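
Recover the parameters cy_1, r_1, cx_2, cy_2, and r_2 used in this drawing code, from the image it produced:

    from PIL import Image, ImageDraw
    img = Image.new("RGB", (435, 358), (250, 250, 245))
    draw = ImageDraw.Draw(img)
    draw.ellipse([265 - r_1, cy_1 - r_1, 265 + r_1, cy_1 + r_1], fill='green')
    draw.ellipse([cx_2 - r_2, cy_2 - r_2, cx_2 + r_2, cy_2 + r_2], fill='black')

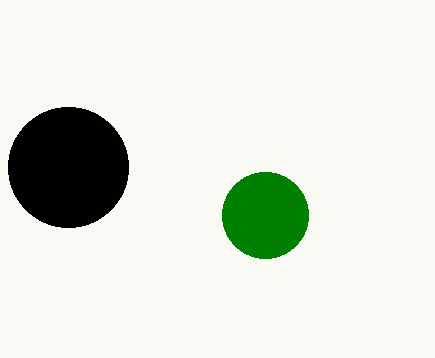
cy_1 = 215, r_1 = 43, cx_2 = 68, cy_2 = 167, r_2 = 60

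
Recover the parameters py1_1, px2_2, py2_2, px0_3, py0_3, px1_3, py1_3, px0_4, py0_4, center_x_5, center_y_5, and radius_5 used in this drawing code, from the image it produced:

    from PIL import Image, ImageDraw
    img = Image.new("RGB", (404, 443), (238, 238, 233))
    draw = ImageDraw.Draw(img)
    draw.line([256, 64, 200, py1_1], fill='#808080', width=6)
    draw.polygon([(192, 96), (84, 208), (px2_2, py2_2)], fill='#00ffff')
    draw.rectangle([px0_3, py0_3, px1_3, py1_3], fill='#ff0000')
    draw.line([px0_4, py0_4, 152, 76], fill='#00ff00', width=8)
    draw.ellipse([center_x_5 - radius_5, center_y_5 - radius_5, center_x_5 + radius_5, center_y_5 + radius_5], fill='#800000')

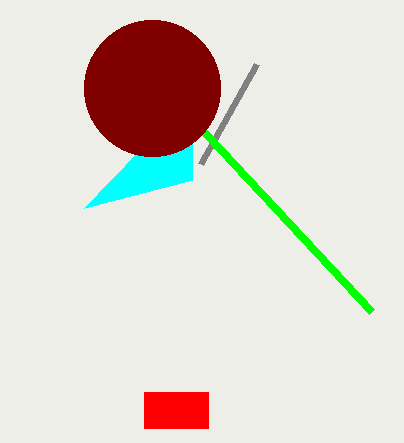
py1_1 = 164
px2_2 = 192
py2_2 = 180
px0_3 = 144
py0_3 = 392
px1_3 = 208
py1_3 = 428
px0_4 = 372
py0_4 = 312
center_x_5 = 152
center_y_5 = 88
radius_5 = 68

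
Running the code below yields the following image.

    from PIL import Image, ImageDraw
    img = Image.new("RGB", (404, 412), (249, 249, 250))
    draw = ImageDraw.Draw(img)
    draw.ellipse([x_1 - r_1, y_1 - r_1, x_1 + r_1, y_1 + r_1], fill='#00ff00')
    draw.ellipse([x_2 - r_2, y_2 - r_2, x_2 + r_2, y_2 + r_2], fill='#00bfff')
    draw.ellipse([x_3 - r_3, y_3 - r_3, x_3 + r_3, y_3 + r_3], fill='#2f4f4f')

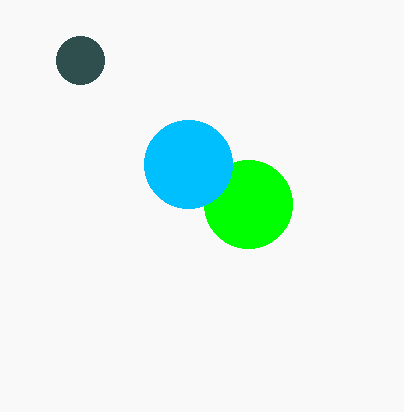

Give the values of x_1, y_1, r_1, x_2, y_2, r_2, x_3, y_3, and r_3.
x_1 = 248
y_1 = 204
r_1 = 44
x_2 = 188
y_2 = 164
r_2 = 44
x_3 = 80
y_3 = 60
r_3 = 24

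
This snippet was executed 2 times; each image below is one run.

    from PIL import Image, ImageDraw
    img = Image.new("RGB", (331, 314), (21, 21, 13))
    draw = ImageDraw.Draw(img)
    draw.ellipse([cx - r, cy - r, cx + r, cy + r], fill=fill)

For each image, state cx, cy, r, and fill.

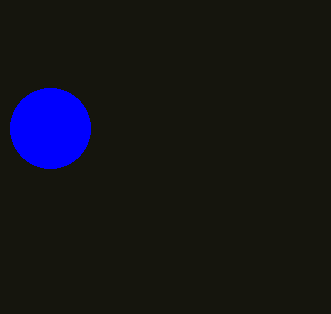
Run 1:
cx = 50
cy = 128
r = 40
fill = 'blue'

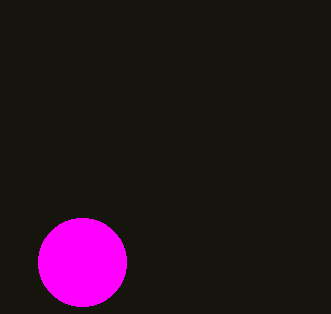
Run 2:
cx = 82; cy = 262; r = 44; fill = 'magenta'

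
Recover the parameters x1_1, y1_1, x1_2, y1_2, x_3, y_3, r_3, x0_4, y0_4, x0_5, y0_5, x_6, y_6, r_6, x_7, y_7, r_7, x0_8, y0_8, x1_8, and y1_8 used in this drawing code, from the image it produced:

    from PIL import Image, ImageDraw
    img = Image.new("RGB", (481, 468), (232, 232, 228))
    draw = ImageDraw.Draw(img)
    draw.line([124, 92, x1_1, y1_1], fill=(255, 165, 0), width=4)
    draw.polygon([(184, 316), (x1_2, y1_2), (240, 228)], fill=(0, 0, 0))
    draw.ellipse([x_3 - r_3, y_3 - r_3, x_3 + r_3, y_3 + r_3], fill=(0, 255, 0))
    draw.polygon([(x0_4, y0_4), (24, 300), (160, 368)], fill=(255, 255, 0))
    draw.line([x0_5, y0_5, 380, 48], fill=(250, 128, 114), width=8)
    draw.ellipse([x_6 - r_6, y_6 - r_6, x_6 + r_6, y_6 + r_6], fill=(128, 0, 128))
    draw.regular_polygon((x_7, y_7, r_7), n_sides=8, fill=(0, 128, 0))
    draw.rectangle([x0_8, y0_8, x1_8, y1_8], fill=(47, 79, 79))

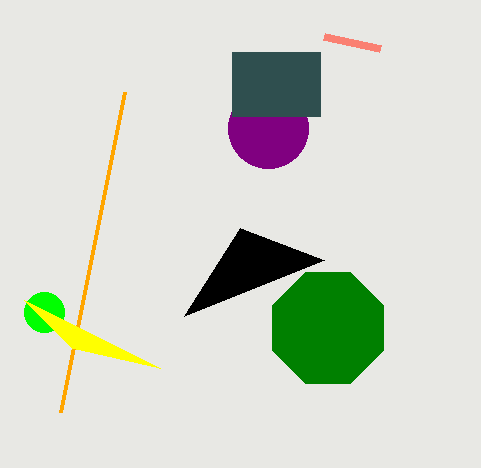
x1_1 = 60
y1_1 = 412
x1_2 = 324
y1_2 = 260
x_3 = 44
y_3 = 312
r_3 = 20
x0_4 = 72
y0_4 = 348
x0_5 = 324
y0_5 = 36
x_6 = 268
y_6 = 128
r_6 = 40
x_7 = 328
y_7 = 328
r_7 = 60
x0_8 = 232
y0_8 = 52
x1_8 = 320
y1_8 = 116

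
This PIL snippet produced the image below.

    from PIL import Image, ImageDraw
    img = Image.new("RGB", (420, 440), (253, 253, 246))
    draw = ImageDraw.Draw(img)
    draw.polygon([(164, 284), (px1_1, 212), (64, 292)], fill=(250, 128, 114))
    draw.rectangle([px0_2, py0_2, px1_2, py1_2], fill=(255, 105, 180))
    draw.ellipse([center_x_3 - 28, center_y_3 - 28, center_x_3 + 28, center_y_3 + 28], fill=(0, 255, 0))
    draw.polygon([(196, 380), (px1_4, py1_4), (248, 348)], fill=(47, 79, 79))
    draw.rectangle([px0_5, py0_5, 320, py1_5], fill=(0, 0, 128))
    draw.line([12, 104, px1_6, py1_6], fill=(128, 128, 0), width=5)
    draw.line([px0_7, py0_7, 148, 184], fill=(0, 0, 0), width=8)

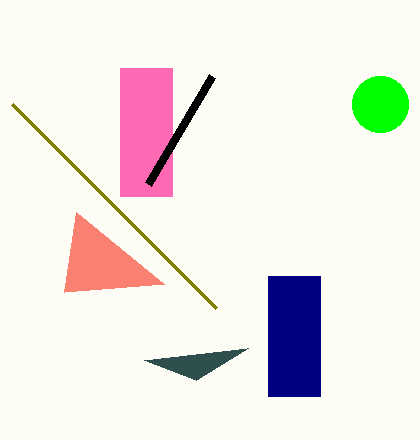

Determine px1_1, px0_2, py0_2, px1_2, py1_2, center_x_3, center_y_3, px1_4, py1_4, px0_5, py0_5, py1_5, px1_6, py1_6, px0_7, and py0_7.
px1_1 = 76; px0_2 = 120; py0_2 = 68; px1_2 = 172; py1_2 = 196; center_x_3 = 380; center_y_3 = 104; px1_4 = 144; py1_4 = 360; px0_5 = 268; py0_5 = 276; py1_5 = 396; px1_6 = 216; py1_6 = 308; px0_7 = 212; py0_7 = 76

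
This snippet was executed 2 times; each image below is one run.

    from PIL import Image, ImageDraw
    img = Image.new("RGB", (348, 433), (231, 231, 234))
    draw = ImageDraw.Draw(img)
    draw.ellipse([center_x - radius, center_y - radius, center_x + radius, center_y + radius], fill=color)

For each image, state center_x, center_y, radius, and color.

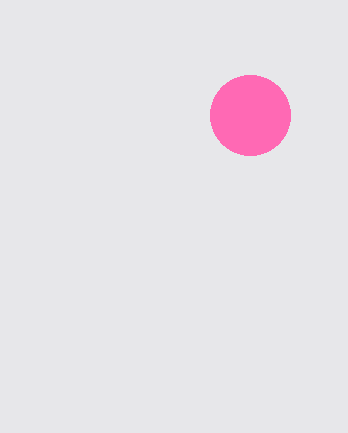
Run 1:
center_x = 250; center_y = 115; radius = 40; color = 'hotpink'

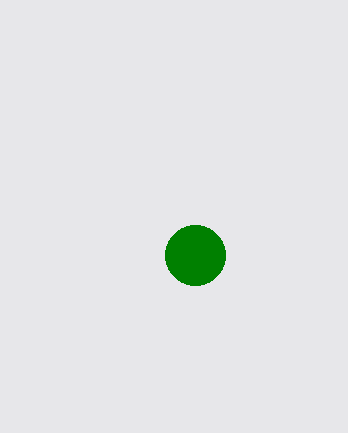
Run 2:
center_x = 195
center_y = 255
radius = 30
color = 'green'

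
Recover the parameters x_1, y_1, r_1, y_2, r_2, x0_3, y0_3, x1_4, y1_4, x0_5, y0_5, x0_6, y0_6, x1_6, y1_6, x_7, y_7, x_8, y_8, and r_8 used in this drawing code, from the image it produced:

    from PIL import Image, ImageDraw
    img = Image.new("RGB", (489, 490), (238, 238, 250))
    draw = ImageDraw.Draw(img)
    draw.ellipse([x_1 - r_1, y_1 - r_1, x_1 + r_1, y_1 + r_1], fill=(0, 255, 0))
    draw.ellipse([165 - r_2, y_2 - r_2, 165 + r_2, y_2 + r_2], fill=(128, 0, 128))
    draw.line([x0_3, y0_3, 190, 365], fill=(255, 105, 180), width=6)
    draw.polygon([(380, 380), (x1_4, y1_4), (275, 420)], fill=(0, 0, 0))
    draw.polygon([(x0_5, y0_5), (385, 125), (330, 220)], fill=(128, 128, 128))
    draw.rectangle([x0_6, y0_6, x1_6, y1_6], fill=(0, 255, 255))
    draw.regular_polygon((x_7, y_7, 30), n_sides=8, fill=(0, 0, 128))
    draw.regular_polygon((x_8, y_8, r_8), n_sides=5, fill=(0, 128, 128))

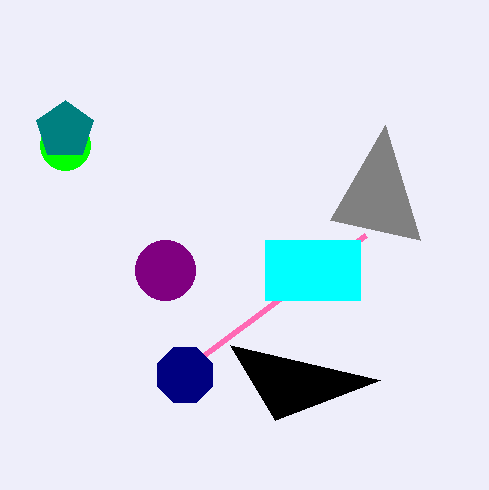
x_1 = 65
y_1 = 145
r_1 = 25
y_2 = 270
r_2 = 30
x0_3 = 365
y0_3 = 235
x1_4 = 230
y1_4 = 345
x0_5 = 420
y0_5 = 240
x0_6 = 265
y0_6 = 240
x1_6 = 360
y1_6 = 300
x_7 = 185
y_7 = 375
x_8 = 65
y_8 = 130
r_8 = 30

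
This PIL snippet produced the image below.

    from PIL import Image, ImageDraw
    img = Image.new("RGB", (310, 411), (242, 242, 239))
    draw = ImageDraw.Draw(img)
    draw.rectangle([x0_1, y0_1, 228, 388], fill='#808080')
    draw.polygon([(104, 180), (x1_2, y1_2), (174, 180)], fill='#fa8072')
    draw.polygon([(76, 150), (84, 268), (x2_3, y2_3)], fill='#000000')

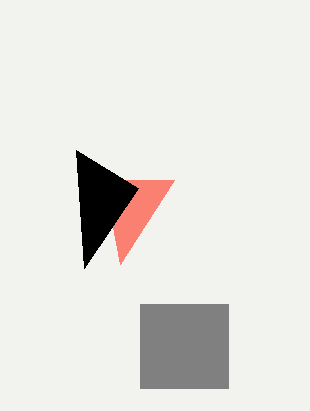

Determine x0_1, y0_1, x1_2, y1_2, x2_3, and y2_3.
x0_1 = 140
y0_1 = 304
x1_2 = 120
y1_2 = 264
x2_3 = 138
y2_3 = 188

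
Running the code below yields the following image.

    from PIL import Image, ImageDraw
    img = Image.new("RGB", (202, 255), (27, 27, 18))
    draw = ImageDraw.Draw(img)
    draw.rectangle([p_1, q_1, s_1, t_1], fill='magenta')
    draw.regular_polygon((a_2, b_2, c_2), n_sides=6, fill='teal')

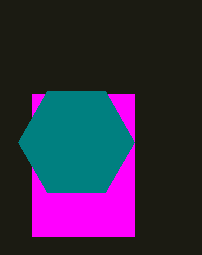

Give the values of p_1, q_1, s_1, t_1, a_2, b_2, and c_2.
p_1 = 32; q_1 = 94; s_1 = 134; t_1 = 236; a_2 = 76; b_2 = 142; c_2 = 58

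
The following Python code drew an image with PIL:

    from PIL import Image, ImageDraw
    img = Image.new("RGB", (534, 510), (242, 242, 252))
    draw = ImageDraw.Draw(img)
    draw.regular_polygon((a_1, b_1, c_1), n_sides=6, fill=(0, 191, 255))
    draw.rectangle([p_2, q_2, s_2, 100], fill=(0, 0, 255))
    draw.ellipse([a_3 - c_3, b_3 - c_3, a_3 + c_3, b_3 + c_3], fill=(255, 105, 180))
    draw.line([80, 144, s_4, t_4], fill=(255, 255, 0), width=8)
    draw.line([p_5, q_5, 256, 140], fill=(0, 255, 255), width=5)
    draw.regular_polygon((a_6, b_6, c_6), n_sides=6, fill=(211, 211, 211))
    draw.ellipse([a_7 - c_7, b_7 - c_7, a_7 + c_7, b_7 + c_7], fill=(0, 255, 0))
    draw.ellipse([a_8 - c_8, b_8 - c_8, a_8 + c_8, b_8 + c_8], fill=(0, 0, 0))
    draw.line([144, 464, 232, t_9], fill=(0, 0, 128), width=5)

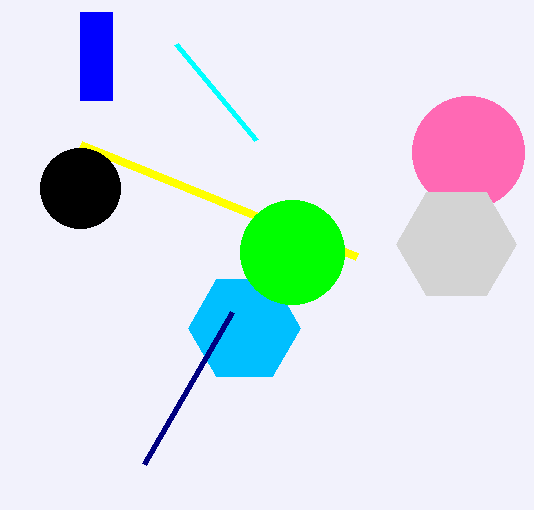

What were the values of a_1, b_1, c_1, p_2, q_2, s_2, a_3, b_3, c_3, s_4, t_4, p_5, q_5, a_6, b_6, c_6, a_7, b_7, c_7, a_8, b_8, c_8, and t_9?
a_1 = 244
b_1 = 328
c_1 = 56
p_2 = 80
q_2 = 12
s_2 = 112
a_3 = 468
b_3 = 152
c_3 = 56
s_4 = 356
t_4 = 256
p_5 = 176
q_5 = 44
a_6 = 456
b_6 = 244
c_6 = 60
a_7 = 292
b_7 = 252
c_7 = 52
a_8 = 80
b_8 = 188
c_8 = 40
t_9 = 312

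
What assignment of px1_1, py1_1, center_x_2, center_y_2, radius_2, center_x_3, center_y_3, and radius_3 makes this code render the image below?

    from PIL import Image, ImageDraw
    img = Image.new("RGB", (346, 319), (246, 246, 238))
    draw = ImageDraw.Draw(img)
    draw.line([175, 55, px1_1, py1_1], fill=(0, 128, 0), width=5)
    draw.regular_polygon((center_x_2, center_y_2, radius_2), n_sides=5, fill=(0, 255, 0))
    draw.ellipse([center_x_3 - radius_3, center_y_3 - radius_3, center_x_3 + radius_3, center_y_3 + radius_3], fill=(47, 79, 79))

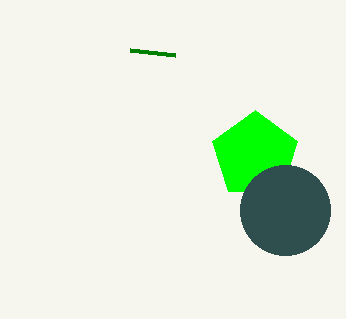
px1_1 = 130
py1_1 = 50
center_x_2 = 255
center_y_2 = 155
radius_2 = 45
center_x_3 = 285
center_y_3 = 210
radius_3 = 45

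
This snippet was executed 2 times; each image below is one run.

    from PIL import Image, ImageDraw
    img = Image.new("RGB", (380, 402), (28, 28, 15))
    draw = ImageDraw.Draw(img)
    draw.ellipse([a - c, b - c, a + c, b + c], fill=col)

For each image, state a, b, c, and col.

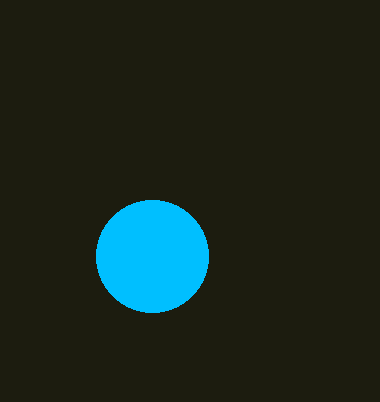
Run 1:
a = 152, b = 256, c = 56, col = 'deepskyblue'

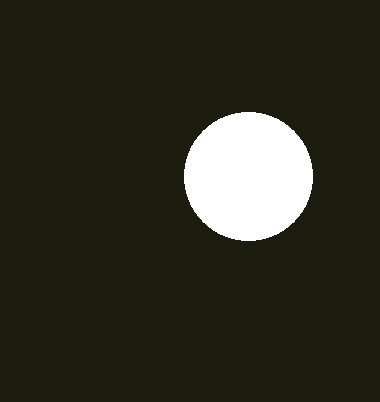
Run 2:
a = 248
b = 176
c = 64
col = 'white'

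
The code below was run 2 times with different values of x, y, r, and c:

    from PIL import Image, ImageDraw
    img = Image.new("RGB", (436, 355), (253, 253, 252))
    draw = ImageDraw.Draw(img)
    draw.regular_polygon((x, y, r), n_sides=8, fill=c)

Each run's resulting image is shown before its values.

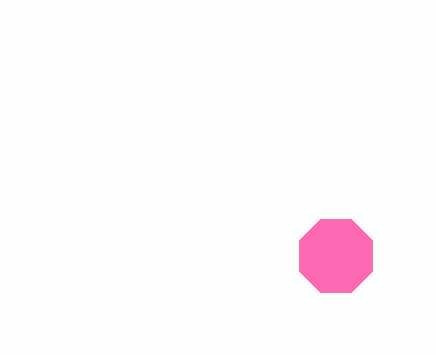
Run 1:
x = 336
y = 256
r = 40
c = 'hotpink'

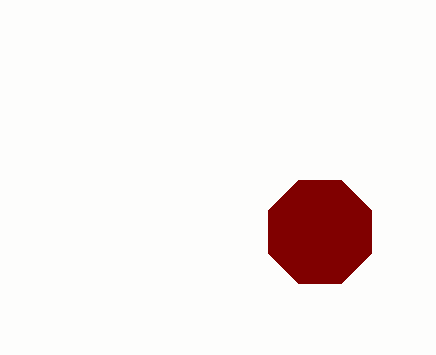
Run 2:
x = 320; y = 232; r = 56; c = 'maroon'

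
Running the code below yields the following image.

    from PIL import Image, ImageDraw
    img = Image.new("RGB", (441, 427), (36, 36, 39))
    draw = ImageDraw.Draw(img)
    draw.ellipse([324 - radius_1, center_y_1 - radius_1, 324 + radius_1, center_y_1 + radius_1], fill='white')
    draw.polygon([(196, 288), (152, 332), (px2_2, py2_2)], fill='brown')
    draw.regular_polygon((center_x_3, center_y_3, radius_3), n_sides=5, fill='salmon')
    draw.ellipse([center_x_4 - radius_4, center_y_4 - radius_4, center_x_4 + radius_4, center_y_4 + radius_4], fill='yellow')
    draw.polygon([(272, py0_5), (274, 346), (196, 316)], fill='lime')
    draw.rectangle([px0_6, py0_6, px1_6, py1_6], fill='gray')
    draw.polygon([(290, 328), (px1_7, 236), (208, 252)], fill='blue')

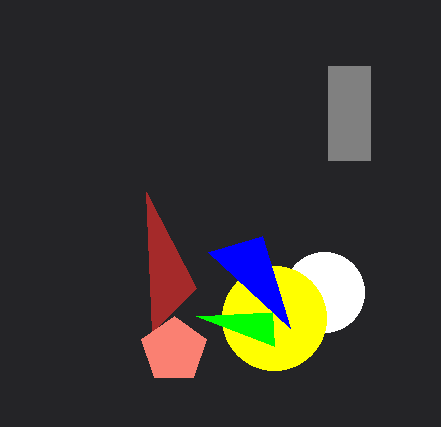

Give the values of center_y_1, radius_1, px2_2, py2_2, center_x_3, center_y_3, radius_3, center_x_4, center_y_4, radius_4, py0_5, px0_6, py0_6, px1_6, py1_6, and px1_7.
center_y_1 = 292
radius_1 = 40
px2_2 = 146
py2_2 = 192
center_x_3 = 174
center_y_3 = 350
radius_3 = 34
center_x_4 = 274
center_y_4 = 318
radius_4 = 52
py0_5 = 312
px0_6 = 328
py0_6 = 66
px1_6 = 370
py1_6 = 160
px1_7 = 262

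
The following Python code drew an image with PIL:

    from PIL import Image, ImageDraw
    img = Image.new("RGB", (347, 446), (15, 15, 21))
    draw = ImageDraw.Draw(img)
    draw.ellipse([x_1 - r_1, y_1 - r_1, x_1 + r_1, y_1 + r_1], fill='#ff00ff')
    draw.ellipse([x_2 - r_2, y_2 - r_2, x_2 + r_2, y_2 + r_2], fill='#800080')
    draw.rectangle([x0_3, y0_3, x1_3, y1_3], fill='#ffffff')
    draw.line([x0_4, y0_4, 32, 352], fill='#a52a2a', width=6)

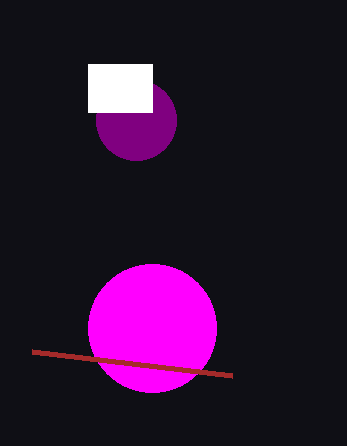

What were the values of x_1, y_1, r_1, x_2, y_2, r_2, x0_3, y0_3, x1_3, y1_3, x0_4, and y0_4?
x_1 = 152
y_1 = 328
r_1 = 64
x_2 = 136
y_2 = 120
r_2 = 40
x0_3 = 88
y0_3 = 64
x1_3 = 152
y1_3 = 112
x0_4 = 232
y0_4 = 376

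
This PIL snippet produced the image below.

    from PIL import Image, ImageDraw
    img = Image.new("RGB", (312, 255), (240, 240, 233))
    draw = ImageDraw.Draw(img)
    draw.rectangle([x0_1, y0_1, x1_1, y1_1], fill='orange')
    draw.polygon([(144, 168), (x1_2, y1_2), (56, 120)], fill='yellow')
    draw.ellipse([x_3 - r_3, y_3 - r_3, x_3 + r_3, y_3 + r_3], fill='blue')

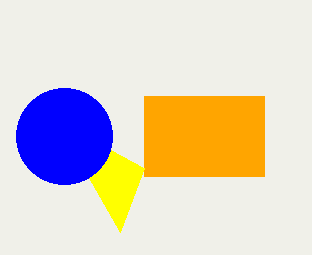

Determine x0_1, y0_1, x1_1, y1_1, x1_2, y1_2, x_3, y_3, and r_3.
x0_1 = 144
y0_1 = 96
x1_1 = 264
y1_1 = 176
x1_2 = 120
y1_2 = 232
x_3 = 64
y_3 = 136
r_3 = 48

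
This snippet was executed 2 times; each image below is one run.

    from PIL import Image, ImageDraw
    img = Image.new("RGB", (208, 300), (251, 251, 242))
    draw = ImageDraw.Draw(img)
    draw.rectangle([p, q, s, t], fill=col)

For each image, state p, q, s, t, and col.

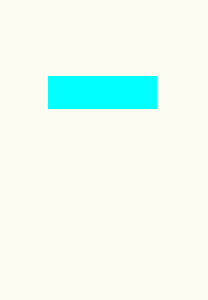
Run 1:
p = 48, q = 76, s = 156, t = 108, col = 'cyan'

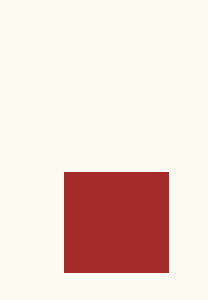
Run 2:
p = 64; q = 172; s = 168; t = 272; col = 'brown'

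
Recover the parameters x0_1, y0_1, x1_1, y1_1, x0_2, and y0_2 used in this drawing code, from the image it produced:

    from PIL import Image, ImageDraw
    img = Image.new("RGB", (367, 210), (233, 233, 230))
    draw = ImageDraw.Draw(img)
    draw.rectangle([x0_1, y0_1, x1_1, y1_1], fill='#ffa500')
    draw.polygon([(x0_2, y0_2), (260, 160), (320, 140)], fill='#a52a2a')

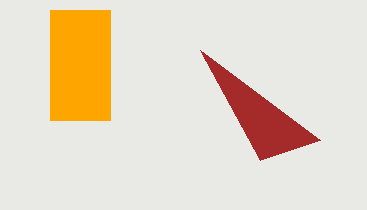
x0_1 = 50, y0_1 = 10, x1_1 = 110, y1_1 = 120, x0_2 = 200, y0_2 = 50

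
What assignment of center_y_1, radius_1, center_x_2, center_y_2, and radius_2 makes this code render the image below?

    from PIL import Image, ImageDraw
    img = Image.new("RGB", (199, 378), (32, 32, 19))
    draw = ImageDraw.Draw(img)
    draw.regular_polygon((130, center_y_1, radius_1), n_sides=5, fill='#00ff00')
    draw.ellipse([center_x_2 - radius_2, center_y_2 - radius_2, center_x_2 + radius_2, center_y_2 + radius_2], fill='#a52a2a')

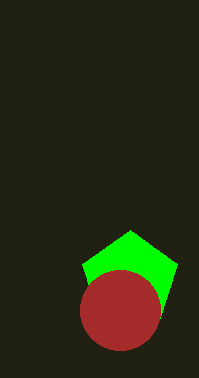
center_y_1 = 280
radius_1 = 50
center_x_2 = 120
center_y_2 = 310
radius_2 = 40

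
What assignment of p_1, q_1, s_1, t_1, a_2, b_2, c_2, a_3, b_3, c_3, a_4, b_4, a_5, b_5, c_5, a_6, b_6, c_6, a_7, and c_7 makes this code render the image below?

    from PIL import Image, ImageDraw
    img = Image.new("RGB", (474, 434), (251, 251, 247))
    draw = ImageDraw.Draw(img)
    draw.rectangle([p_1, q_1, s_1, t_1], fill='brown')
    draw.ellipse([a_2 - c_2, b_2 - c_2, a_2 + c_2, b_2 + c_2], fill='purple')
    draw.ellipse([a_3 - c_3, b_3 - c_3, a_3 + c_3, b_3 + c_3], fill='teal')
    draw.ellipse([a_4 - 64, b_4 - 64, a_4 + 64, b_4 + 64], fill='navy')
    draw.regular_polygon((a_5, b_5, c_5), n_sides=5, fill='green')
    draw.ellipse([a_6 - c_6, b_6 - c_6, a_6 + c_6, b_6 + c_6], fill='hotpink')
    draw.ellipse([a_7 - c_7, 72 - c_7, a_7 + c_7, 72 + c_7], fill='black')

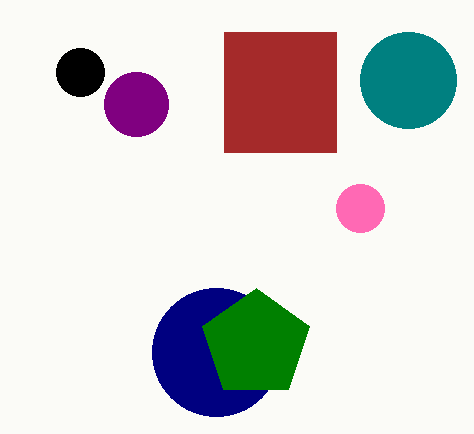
p_1 = 224, q_1 = 32, s_1 = 336, t_1 = 152, a_2 = 136, b_2 = 104, c_2 = 32, a_3 = 408, b_3 = 80, c_3 = 48, a_4 = 216, b_4 = 352, a_5 = 256, b_5 = 344, c_5 = 56, a_6 = 360, b_6 = 208, c_6 = 24, a_7 = 80, c_7 = 24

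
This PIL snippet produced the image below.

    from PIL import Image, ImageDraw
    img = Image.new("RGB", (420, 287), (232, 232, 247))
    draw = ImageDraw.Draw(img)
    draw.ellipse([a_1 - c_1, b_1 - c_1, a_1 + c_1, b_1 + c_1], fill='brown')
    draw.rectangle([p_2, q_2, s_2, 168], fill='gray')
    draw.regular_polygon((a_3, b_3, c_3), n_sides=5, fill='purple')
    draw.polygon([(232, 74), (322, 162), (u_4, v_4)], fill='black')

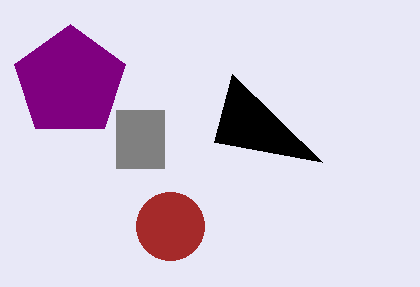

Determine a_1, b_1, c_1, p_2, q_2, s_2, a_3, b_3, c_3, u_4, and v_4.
a_1 = 170; b_1 = 226; c_1 = 34; p_2 = 116; q_2 = 110; s_2 = 164; a_3 = 70; b_3 = 82; c_3 = 58; u_4 = 214; v_4 = 142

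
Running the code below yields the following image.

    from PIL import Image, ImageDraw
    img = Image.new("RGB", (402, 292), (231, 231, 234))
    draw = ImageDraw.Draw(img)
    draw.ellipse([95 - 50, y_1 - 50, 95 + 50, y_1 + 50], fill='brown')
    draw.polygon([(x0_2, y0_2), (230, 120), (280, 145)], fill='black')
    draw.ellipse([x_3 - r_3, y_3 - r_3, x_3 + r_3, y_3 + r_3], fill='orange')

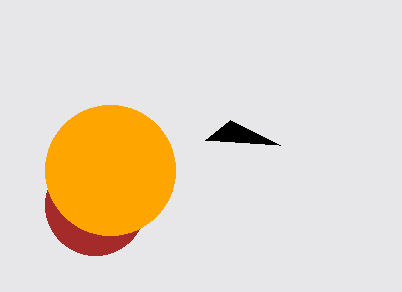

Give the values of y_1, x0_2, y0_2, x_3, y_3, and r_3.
y_1 = 205
x0_2 = 205
y0_2 = 140
x_3 = 110
y_3 = 170
r_3 = 65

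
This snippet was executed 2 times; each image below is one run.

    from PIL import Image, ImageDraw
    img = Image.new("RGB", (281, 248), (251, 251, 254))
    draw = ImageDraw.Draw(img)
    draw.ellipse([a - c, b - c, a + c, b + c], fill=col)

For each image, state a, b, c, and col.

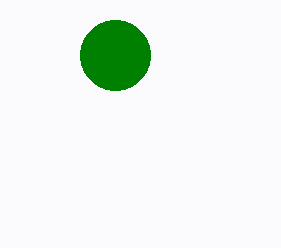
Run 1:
a = 115, b = 55, c = 35, col = 'green'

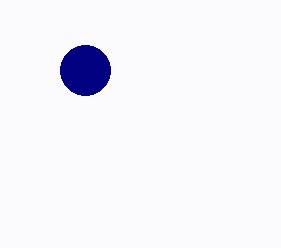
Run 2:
a = 85; b = 70; c = 25; col = 'navy'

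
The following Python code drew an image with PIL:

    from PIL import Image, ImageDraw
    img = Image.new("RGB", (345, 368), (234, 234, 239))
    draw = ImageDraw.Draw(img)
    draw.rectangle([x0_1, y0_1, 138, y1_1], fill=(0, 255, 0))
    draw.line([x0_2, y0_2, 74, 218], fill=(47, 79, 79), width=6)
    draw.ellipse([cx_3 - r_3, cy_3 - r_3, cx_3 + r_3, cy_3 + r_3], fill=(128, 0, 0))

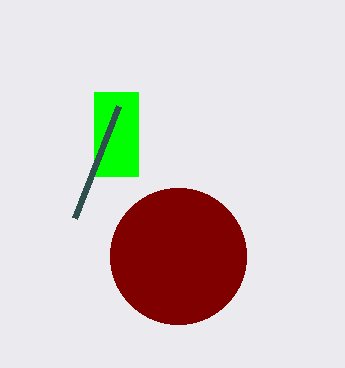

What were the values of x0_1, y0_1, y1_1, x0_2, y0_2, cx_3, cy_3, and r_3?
x0_1 = 94
y0_1 = 92
y1_1 = 176
x0_2 = 118
y0_2 = 106
cx_3 = 178
cy_3 = 256
r_3 = 68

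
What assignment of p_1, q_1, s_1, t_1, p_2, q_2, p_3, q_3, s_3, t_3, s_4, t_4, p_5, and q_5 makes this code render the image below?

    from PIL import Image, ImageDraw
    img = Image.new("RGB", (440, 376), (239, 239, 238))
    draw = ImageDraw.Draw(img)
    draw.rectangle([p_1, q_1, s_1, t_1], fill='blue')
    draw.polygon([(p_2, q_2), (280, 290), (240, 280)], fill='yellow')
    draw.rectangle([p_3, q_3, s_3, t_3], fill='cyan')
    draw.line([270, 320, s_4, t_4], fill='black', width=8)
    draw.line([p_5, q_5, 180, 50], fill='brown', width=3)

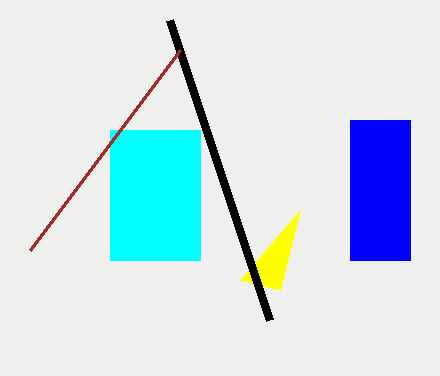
p_1 = 350
q_1 = 120
s_1 = 410
t_1 = 260
p_2 = 300
q_2 = 210
p_3 = 110
q_3 = 130
s_3 = 200
t_3 = 260
s_4 = 170
t_4 = 20
p_5 = 30
q_5 = 250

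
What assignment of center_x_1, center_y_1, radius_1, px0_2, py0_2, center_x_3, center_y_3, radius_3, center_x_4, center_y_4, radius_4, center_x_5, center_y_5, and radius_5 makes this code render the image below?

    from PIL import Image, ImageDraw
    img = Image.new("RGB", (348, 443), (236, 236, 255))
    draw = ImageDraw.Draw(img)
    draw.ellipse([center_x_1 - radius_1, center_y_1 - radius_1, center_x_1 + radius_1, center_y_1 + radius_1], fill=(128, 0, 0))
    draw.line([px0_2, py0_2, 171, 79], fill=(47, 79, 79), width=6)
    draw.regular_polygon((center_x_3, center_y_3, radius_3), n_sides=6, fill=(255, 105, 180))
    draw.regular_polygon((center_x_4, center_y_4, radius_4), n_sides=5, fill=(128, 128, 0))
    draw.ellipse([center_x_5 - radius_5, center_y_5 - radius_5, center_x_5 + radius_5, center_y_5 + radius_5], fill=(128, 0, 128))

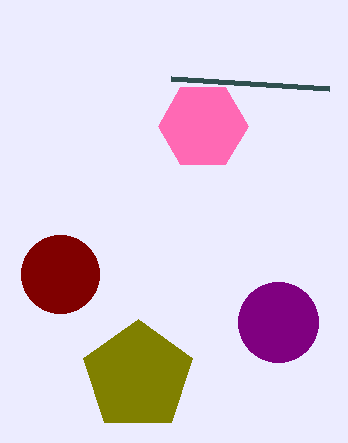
center_x_1 = 60, center_y_1 = 274, radius_1 = 39, px0_2 = 329, py0_2 = 89, center_x_3 = 203, center_y_3 = 126, radius_3 = 45, center_x_4 = 138, center_y_4 = 376, radius_4 = 57, center_x_5 = 278, center_y_5 = 322, radius_5 = 40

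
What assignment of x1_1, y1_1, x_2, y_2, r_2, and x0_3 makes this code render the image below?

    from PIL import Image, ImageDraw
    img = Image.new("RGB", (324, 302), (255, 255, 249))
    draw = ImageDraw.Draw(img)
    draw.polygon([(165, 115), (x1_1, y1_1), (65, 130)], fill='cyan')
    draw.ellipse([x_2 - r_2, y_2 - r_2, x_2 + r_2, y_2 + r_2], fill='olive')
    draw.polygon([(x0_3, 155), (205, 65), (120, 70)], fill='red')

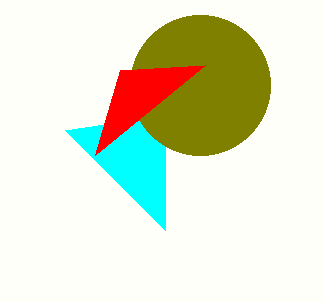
x1_1 = 165
y1_1 = 230
x_2 = 200
y_2 = 85
r_2 = 70
x0_3 = 95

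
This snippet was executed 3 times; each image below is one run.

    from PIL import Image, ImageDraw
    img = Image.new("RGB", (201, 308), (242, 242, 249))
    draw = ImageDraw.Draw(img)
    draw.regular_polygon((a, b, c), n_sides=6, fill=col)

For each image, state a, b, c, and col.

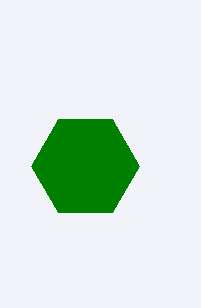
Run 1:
a = 85; b = 166; c = 54; col = 'green'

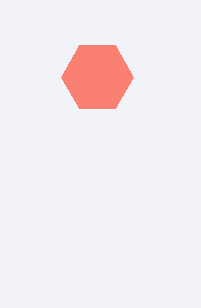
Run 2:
a = 97, b = 77, c = 36, col = 'salmon'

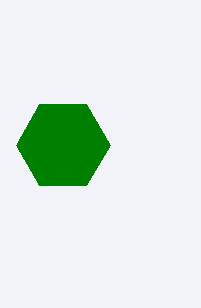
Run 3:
a = 63, b = 145, c = 47, col = 'green'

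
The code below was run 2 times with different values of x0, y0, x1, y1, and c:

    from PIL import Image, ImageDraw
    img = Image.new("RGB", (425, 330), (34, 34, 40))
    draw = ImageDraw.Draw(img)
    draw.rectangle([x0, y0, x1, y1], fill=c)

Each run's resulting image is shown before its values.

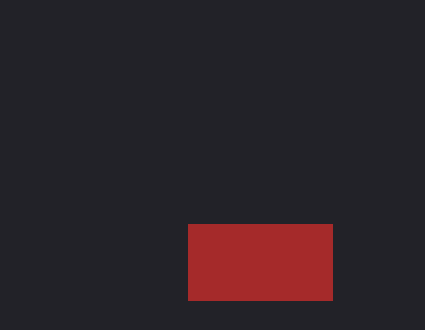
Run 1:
x0 = 188
y0 = 224
x1 = 332
y1 = 300
c = 'brown'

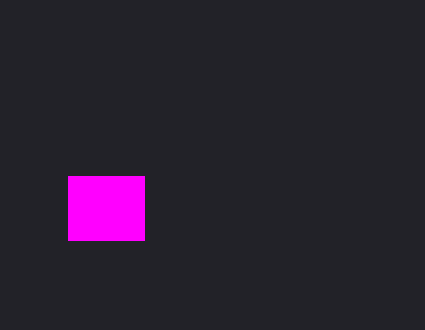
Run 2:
x0 = 68; y0 = 176; x1 = 144; y1 = 240; c = 'magenta'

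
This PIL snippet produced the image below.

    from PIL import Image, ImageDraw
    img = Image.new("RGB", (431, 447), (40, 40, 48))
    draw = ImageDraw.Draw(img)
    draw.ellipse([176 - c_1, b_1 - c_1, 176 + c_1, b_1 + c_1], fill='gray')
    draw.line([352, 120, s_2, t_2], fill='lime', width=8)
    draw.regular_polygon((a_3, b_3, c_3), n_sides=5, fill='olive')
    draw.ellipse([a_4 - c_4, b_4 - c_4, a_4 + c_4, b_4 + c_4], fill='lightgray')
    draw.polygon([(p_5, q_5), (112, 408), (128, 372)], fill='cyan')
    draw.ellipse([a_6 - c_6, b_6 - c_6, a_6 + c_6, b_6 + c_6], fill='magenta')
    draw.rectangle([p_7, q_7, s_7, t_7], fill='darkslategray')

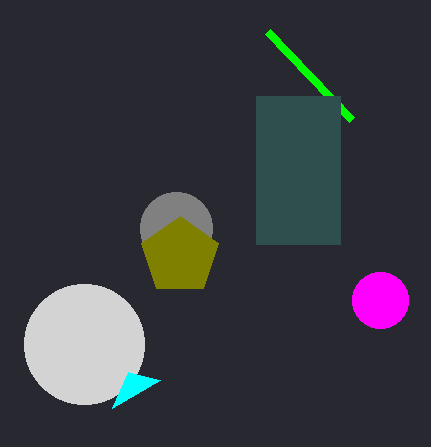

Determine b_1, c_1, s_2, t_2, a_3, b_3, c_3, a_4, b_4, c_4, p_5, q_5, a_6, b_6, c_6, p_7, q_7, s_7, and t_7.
b_1 = 228, c_1 = 36, s_2 = 268, t_2 = 32, a_3 = 180, b_3 = 256, c_3 = 40, a_4 = 84, b_4 = 344, c_4 = 60, p_5 = 160, q_5 = 380, a_6 = 380, b_6 = 300, c_6 = 28, p_7 = 256, q_7 = 96, s_7 = 340, t_7 = 244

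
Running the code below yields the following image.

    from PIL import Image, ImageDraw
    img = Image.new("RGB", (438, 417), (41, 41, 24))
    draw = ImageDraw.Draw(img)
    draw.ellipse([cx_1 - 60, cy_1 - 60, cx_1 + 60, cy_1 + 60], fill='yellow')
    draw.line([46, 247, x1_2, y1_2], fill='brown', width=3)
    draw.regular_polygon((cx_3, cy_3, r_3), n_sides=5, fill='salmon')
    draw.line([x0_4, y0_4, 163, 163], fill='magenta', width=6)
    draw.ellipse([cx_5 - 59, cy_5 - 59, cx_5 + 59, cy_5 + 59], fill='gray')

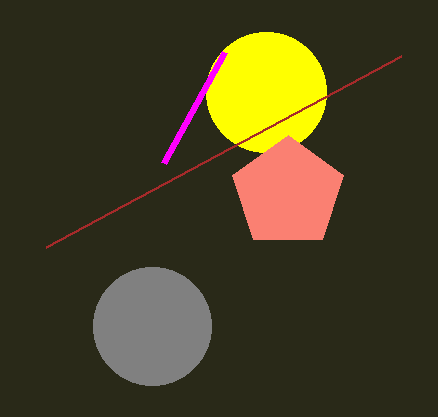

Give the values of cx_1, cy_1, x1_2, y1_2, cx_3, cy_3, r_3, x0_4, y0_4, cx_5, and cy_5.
cx_1 = 266; cy_1 = 92; x1_2 = 401; y1_2 = 56; cx_3 = 288; cy_3 = 193; r_3 = 58; x0_4 = 224; y0_4 = 52; cx_5 = 152; cy_5 = 326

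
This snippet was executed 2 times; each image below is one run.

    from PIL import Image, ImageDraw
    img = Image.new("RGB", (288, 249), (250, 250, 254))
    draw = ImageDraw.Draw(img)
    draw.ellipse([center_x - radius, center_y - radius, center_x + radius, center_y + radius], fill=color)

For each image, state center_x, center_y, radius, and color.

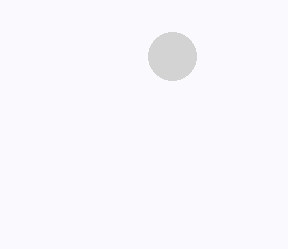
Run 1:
center_x = 172, center_y = 56, radius = 24, color = 'lightgray'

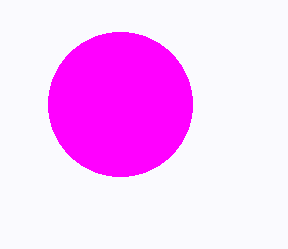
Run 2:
center_x = 120, center_y = 104, radius = 72, color = 'magenta'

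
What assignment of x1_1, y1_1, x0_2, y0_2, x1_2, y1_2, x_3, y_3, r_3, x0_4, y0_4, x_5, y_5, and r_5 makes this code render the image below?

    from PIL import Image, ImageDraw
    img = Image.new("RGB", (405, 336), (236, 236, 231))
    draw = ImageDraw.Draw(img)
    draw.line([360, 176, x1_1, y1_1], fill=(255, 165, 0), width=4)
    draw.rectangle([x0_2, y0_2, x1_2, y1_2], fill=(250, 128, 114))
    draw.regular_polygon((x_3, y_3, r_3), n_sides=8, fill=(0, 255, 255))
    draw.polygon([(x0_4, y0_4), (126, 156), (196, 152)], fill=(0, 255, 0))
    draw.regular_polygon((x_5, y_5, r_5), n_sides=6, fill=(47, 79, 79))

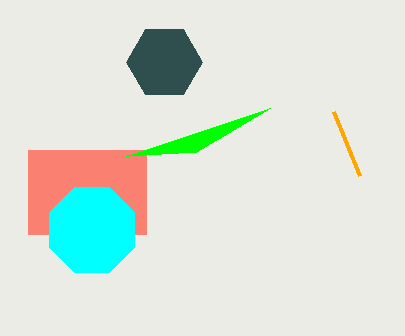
x1_1 = 334, y1_1 = 112, x0_2 = 28, y0_2 = 150, x1_2 = 146, y1_2 = 234, x_3 = 92, y_3 = 230, r_3 = 46, x0_4 = 270, y0_4 = 108, x_5 = 164, y_5 = 62, r_5 = 38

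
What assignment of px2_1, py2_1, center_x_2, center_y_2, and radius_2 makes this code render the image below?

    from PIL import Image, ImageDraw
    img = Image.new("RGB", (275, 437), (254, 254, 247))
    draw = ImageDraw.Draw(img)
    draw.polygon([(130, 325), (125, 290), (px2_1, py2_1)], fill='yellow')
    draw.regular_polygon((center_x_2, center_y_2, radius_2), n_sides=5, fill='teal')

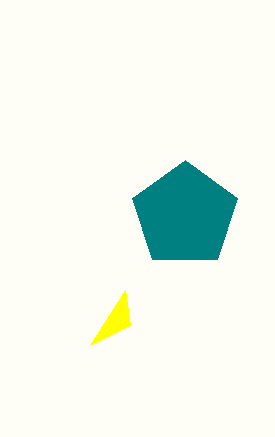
px2_1 = 90, py2_1 = 345, center_x_2 = 185, center_y_2 = 215, radius_2 = 55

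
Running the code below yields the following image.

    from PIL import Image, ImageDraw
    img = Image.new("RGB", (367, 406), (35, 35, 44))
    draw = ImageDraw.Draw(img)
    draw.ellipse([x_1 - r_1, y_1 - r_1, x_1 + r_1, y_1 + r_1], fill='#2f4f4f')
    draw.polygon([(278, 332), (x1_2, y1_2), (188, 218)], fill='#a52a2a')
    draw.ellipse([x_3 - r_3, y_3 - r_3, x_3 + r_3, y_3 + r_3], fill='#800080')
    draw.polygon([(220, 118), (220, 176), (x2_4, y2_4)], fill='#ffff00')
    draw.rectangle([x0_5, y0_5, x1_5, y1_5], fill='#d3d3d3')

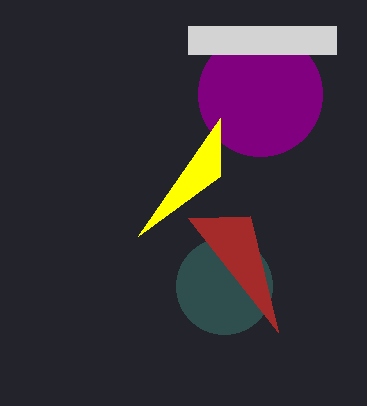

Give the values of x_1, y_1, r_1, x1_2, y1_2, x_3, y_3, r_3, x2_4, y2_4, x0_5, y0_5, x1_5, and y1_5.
x_1 = 224, y_1 = 286, r_1 = 48, x1_2 = 250, y1_2 = 216, x_3 = 260, y_3 = 94, r_3 = 62, x2_4 = 138, y2_4 = 236, x0_5 = 188, y0_5 = 26, x1_5 = 336, y1_5 = 54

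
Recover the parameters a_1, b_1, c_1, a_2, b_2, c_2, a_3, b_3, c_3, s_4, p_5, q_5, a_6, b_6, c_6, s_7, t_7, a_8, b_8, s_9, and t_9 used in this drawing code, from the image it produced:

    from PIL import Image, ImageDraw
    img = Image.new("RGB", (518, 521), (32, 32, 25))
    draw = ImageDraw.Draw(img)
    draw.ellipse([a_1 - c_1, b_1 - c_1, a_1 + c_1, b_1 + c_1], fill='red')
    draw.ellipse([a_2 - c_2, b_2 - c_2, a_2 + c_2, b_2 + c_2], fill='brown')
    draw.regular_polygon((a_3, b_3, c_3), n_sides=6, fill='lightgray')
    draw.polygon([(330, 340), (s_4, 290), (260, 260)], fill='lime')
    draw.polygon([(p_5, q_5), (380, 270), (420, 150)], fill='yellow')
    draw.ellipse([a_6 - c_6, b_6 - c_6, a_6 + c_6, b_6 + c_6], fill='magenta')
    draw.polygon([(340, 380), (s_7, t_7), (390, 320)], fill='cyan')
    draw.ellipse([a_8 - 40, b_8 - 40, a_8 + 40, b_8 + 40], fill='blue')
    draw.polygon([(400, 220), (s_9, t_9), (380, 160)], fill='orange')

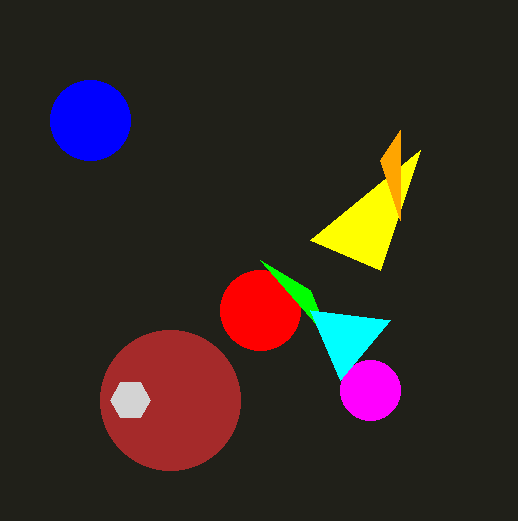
a_1 = 260
b_1 = 310
c_1 = 40
a_2 = 170
b_2 = 400
c_2 = 70
a_3 = 130
b_3 = 400
c_3 = 20
s_4 = 310
p_5 = 310
q_5 = 240
a_6 = 370
b_6 = 390
c_6 = 30
s_7 = 310
t_7 = 310
a_8 = 90
b_8 = 120
s_9 = 400
t_9 = 130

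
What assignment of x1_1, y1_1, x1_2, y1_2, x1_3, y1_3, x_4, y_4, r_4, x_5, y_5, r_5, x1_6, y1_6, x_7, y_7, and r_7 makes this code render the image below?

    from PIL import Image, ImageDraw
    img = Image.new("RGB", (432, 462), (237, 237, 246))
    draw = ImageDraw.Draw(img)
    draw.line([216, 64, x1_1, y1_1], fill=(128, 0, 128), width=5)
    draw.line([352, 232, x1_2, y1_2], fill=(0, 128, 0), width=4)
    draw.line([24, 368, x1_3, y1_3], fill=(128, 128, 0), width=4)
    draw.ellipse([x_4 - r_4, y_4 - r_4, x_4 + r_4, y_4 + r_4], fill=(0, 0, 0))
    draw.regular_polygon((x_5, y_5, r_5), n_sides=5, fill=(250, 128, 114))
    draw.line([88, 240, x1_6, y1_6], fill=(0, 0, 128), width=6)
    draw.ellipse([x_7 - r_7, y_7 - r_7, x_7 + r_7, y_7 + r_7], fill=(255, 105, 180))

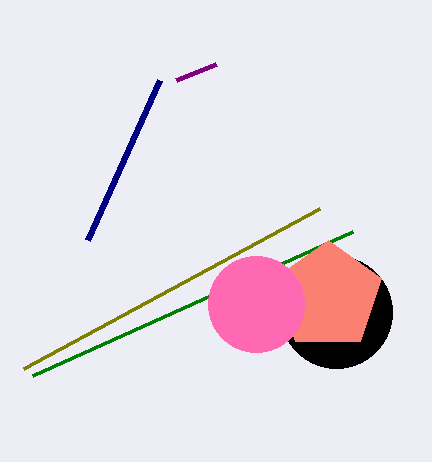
x1_1 = 176
y1_1 = 80
x1_2 = 32
y1_2 = 376
x1_3 = 320
y1_3 = 208
x_4 = 336
y_4 = 312
r_4 = 56
x_5 = 328
y_5 = 296
r_5 = 56
x1_6 = 160
y1_6 = 80
x_7 = 256
y_7 = 304
r_7 = 48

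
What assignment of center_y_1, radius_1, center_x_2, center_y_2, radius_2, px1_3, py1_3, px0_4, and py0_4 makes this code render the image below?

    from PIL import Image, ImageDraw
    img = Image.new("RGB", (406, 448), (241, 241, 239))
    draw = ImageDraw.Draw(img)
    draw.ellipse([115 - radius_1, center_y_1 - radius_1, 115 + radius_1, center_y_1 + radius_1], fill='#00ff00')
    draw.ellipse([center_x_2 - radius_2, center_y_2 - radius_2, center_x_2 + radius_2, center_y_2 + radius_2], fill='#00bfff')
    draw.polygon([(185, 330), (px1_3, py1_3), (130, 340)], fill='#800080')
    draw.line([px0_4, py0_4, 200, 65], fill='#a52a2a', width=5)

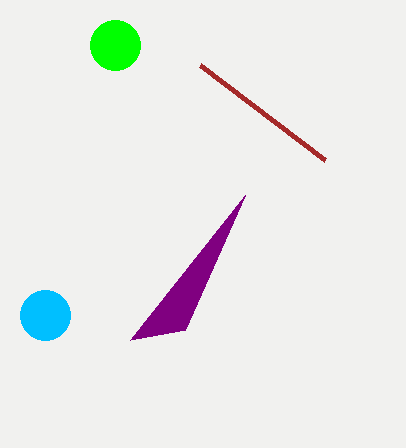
center_y_1 = 45; radius_1 = 25; center_x_2 = 45; center_y_2 = 315; radius_2 = 25; px1_3 = 245; py1_3 = 195; px0_4 = 325; py0_4 = 160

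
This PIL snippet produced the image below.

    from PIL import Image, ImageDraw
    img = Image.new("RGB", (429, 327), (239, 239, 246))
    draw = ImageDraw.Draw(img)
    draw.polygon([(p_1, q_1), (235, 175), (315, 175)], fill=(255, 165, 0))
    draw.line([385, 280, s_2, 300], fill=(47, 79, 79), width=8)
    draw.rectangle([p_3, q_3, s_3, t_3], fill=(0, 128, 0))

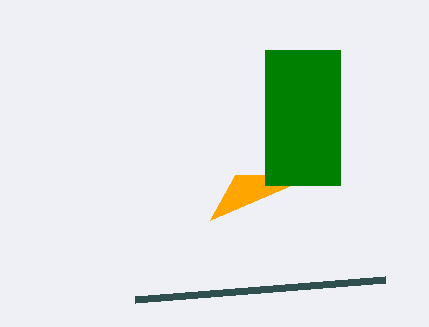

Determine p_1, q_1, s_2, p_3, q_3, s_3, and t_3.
p_1 = 210
q_1 = 220
s_2 = 135
p_3 = 265
q_3 = 50
s_3 = 340
t_3 = 185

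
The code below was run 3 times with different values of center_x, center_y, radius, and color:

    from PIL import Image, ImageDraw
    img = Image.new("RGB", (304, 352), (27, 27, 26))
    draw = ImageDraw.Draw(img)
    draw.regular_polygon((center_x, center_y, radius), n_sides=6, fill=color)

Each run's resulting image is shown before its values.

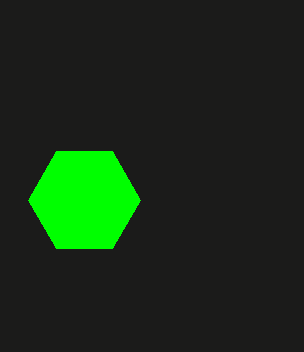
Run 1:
center_x = 84
center_y = 200
radius = 56
color = 'lime'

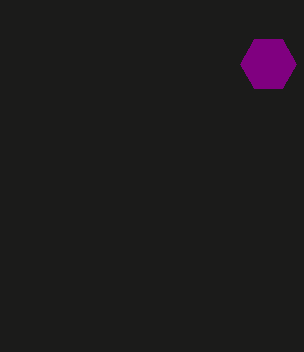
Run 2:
center_x = 268, center_y = 64, radius = 28, color = 'purple'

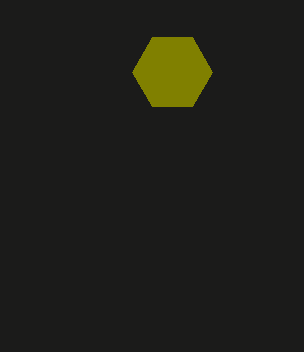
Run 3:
center_x = 172; center_y = 72; radius = 40; color = 'olive'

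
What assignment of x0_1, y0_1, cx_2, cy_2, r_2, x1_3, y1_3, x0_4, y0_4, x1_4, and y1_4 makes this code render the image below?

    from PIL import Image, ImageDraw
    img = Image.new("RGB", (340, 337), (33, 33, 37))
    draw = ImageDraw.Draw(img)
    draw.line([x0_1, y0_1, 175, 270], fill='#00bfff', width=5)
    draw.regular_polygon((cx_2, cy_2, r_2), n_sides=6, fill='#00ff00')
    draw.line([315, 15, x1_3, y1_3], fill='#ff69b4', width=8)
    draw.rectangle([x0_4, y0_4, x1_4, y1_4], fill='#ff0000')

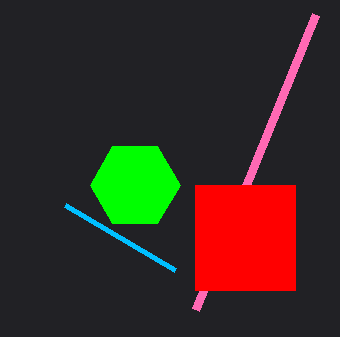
x0_1 = 65, y0_1 = 205, cx_2 = 135, cy_2 = 185, r_2 = 45, x1_3 = 195, y1_3 = 310, x0_4 = 195, y0_4 = 185, x1_4 = 295, y1_4 = 290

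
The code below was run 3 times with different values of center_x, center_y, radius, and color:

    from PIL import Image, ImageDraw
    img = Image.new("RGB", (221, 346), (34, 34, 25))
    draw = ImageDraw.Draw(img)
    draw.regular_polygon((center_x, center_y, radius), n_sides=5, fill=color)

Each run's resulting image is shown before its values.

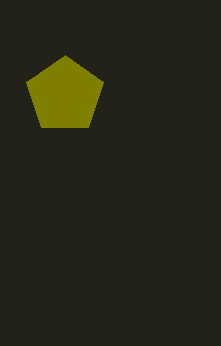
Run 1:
center_x = 65, center_y = 95, radius = 40, color = 'olive'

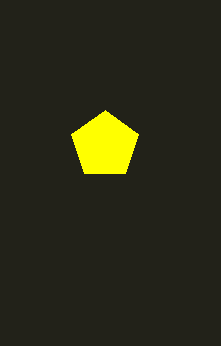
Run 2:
center_x = 105
center_y = 145
radius = 35
color = 'yellow'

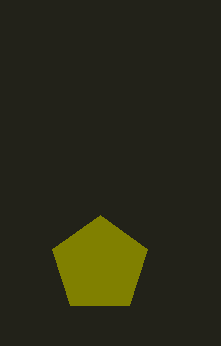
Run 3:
center_x = 100; center_y = 265; radius = 50; color = 'olive'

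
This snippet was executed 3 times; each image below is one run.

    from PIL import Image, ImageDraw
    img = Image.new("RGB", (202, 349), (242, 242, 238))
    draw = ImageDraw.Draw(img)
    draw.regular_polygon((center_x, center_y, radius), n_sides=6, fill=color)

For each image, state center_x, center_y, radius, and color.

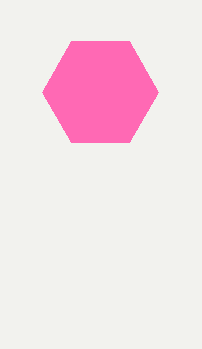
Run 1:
center_x = 100; center_y = 92; radius = 58; color = 'hotpink'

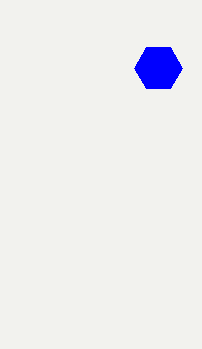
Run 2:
center_x = 158
center_y = 68
radius = 24
color = 'blue'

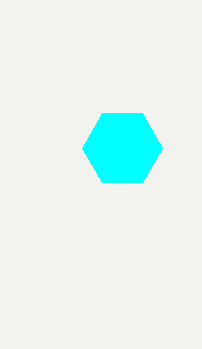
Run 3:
center_x = 122
center_y = 148
radius = 40
color = 'cyan'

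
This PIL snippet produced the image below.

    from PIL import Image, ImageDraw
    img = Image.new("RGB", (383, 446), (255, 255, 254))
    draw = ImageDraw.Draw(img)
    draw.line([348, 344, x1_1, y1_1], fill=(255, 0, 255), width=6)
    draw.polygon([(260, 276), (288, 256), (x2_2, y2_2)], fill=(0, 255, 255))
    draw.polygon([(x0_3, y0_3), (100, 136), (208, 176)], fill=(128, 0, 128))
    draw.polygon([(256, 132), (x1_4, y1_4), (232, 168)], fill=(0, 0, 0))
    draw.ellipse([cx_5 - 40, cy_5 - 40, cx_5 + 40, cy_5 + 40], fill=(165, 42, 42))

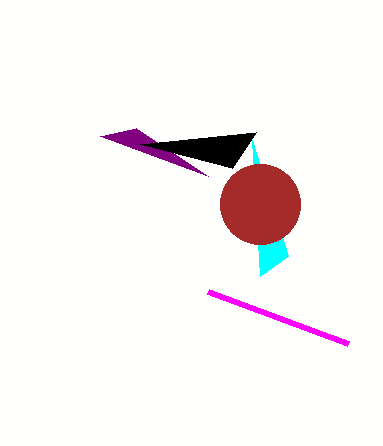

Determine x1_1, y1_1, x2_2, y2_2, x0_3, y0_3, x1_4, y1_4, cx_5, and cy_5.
x1_1 = 208, y1_1 = 292, x2_2 = 252, y2_2 = 140, x0_3 = 136, y0_3 = 128, x1_4 = 140, y1_4 = 144, cx_5 = 260, cy_5 = 204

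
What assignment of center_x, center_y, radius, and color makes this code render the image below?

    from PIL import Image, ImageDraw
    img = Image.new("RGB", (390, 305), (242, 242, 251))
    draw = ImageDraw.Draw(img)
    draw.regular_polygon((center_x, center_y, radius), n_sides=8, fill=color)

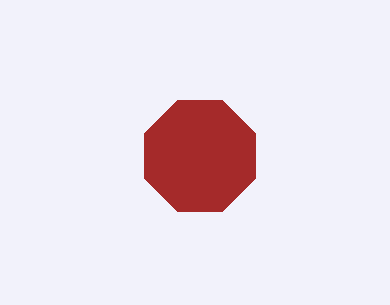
center_x = 200; center_y = 156; radius = 60; color = 'brown'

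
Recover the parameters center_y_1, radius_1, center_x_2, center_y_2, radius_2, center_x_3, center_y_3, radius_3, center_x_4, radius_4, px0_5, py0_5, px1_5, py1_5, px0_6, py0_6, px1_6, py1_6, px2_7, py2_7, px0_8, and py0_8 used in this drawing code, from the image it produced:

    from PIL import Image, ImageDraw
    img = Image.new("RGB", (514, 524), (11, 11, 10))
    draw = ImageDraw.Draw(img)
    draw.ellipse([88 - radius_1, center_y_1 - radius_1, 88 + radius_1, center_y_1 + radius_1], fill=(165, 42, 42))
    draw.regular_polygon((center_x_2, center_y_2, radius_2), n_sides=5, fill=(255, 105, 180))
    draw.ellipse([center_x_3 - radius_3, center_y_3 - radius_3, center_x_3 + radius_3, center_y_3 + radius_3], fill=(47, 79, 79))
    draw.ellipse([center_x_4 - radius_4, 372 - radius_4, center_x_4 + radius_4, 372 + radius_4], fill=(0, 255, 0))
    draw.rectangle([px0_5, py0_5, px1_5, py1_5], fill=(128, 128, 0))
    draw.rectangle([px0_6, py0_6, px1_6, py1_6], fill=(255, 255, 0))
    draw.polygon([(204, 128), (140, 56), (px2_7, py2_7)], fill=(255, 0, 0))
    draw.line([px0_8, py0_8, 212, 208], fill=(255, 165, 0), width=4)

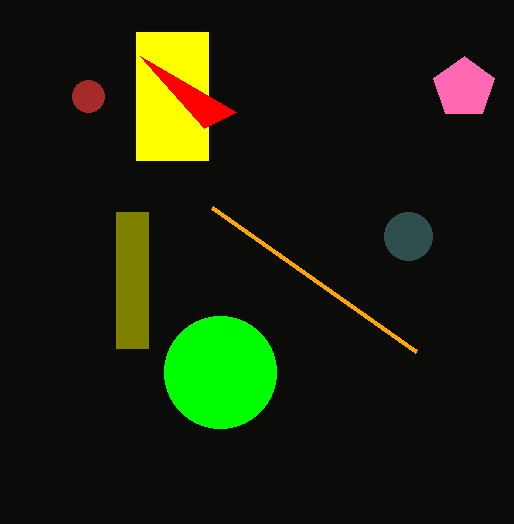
center_y_1 = 96
radius_1 = 16
center_x_2 = 464
center_y_2 = 88
radius_2 = 32
center_x_3 = 408
center_y_3 = 236
radius_3 = 24
center_x_4 = 220
radius_4 = 56
px0_5 = 116
py0_5 = 212
px1_5 = 148
py1_5 = 348
px0_6 = 136
py0_6 = 32
px1_6 = 208
py1_6 = 160
px2_7 = 236
py2_7 = 112
px0_8 = 416
py0_8 = 352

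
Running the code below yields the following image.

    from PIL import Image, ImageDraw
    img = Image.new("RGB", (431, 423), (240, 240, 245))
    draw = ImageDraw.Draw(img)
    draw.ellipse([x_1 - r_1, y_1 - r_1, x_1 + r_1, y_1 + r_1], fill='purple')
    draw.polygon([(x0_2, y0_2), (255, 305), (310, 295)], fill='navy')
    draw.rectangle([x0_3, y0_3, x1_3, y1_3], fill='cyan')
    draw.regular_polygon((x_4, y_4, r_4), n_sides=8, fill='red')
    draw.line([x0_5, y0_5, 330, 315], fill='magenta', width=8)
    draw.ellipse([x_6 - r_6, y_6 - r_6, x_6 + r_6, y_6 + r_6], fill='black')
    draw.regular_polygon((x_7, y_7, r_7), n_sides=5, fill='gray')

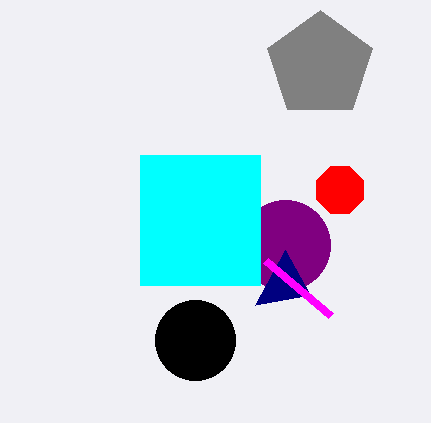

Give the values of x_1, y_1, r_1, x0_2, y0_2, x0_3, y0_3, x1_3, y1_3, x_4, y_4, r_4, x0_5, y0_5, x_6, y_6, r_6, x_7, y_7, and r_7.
x_1 = 285, y_1 = 245, r_1 = 45, x0_2 = 285, y0_2 = 250, x0_3 = 140, y0_3 = 155, x1_3 = 260, y1_3 = 285, x_4 = 340, y_4 = 190, r_4 = 25, x0_5 = 265, y0_5 = 260, x_6 = 195, y_6 = 340, r_6 = 40, x_7 = 320, y_7 = 65, r_7 = 55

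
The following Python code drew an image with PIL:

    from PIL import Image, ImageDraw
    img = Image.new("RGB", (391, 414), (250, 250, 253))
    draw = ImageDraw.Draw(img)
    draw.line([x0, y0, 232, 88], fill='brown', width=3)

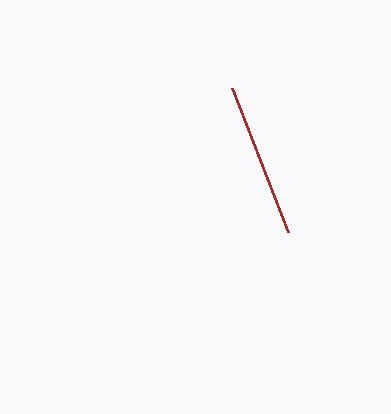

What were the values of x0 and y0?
x0 = 288
y0 = 232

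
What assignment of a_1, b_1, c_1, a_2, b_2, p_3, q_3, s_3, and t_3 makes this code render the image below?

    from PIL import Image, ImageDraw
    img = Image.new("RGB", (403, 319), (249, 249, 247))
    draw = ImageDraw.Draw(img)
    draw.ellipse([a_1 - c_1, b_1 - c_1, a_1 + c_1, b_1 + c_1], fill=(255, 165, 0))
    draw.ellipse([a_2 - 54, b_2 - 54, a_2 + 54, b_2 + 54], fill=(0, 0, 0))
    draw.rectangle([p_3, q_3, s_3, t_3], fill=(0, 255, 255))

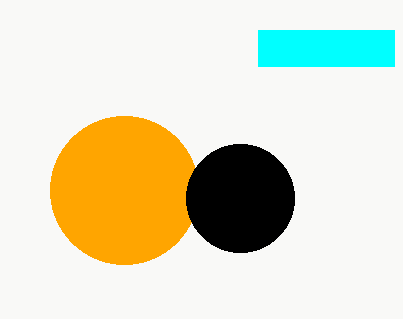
a_1 = 124, b_1 = 190, c_1 = 74, a_2 = 240, b_2 = 198, p_3 = 258, q_3 = 30, s_3 = 394, t_3 = 66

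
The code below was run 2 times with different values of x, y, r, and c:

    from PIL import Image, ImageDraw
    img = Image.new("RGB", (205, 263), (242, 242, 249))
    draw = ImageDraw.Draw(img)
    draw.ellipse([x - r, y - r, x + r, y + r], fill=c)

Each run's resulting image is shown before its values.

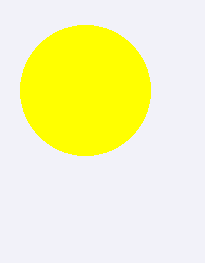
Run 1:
x = 85; y = 90; r = 65; c = 'yellow'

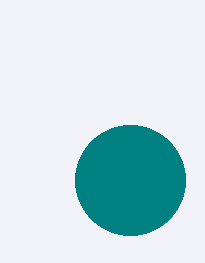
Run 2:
x = 130
y = 180
r = 55
c = 'teal'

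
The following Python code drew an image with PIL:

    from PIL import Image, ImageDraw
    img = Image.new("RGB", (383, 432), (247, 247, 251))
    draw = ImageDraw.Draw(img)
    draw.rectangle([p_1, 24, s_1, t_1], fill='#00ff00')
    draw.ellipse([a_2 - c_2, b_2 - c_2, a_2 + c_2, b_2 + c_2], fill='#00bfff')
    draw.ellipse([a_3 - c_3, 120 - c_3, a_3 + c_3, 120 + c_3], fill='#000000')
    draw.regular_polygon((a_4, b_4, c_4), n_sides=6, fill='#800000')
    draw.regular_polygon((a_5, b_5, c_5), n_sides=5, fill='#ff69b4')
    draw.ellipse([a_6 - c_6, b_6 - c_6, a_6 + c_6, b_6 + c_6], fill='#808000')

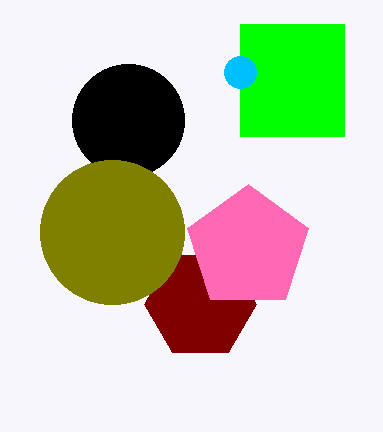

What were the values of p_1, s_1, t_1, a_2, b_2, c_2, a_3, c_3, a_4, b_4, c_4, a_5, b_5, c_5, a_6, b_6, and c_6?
p_1 = 240
s_1 = 344
t_1 = 136
a_2 = 240
b_2 = 72
c_2 = 16
a_3 = 128
c_3 = 56
a_4 = 200
b_4 = 304
c_4 = 56
a_5 = 248
b_5 = 248
c_5 = 64
a_6 = 112
b_6 = 232
c_6 = 72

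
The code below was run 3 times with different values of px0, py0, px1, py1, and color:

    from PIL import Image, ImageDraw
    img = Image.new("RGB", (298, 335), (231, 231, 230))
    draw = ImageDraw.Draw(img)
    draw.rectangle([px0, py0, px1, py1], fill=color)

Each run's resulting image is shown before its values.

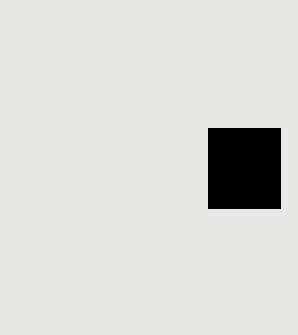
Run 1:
px0 = 208, py0 = 128, px1 = 280, py1 = 208, color = 'black'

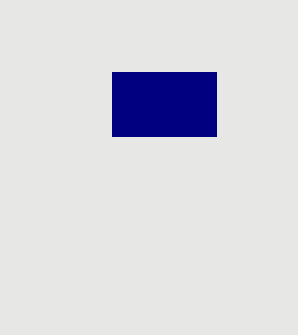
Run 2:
px0 = 112, py0 = 72, px1 = 216, py1 = 136, color = 'navy'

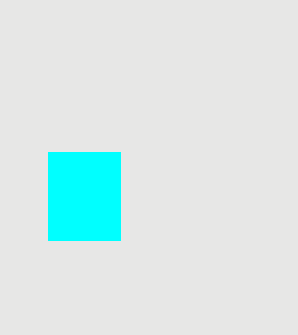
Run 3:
px0 = 48; py0 = 152; px1 = 120; py1 = 240; color = 'cyan'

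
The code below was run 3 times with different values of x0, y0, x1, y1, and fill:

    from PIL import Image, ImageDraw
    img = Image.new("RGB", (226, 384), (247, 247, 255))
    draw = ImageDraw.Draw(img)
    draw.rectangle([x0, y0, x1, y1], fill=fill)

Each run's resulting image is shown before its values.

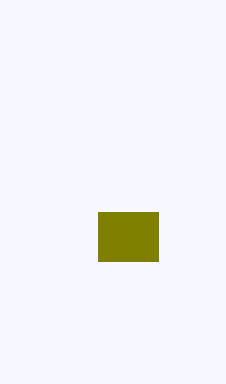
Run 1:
x0 = 98, y0 = 212, x1 = 158, y1 = 261, fill = 'olive'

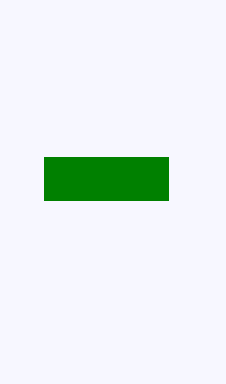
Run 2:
x0 = 44
y0 = 157
x1 = 168
y1 = 200
fill = 'green'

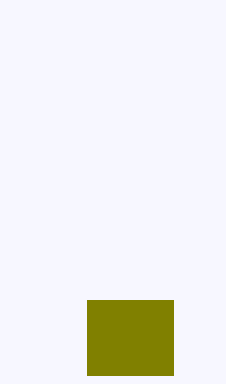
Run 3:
x0 = 87; y0 = 300; x1 = 173; y1 = 375; fill = 'olive'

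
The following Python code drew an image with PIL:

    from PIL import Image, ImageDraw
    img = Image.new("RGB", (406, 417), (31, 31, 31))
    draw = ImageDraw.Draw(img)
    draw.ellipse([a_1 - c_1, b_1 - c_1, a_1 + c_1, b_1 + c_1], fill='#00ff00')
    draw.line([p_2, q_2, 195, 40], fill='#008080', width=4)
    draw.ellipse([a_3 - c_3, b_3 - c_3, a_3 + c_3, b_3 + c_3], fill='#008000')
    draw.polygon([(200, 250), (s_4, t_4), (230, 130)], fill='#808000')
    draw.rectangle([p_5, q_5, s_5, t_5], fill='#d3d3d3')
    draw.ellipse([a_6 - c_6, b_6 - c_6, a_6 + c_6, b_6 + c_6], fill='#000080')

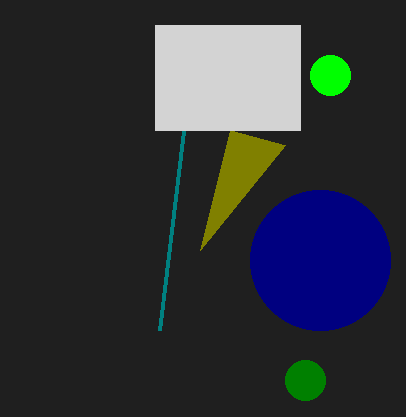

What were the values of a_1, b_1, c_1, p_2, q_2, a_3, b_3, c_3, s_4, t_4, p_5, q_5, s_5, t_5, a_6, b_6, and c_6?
a_1 = 330; b_1 = 75; c_1 = 20; p_2 = 160; q_2 = 330; a_3 = 305; b_3 = 380; c_3 = 20; s_4 = 285; t_4 = 145; p_5 = 155; q_5 = 25; s_5 = 300; t_5 = 130; a_6 = 320; b_6 = 260; c_6 = 70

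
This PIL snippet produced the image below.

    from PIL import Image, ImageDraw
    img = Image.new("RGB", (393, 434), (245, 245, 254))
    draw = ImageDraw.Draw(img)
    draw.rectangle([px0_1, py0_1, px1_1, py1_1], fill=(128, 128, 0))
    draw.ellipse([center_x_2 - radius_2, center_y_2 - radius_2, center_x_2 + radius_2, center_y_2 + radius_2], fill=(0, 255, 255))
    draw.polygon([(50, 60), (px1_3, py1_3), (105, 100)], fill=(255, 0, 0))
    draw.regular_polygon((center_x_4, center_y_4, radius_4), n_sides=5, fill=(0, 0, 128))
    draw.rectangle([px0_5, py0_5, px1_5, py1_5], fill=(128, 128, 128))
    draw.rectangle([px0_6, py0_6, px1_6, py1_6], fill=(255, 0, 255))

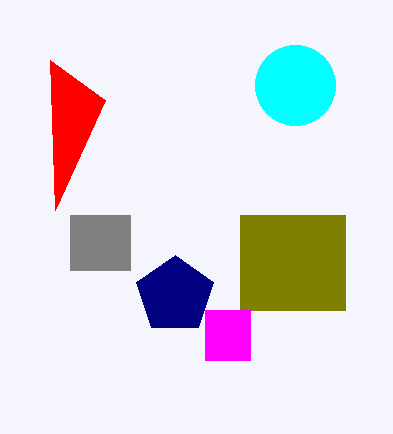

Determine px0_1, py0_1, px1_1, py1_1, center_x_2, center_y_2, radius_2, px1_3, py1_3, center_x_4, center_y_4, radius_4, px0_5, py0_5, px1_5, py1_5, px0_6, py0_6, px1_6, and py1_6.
px0_1 = 240, py0_1 = 215, px1_1 = 345, py1_1 = 310, center_x_2 = 295, center_y_2 = 85, radius_2 = 40, px1_3 = 55, py1_3 = 210, center_x_4 = 175, center_y_4 = 295, radius_4 = 40, px0_5 = 70, py0_5 = 215, px1_5 = 130, py1_5 = 270, px0_6 = 205, py0_6 = 310, px1_6 = 250, py1_6 = 360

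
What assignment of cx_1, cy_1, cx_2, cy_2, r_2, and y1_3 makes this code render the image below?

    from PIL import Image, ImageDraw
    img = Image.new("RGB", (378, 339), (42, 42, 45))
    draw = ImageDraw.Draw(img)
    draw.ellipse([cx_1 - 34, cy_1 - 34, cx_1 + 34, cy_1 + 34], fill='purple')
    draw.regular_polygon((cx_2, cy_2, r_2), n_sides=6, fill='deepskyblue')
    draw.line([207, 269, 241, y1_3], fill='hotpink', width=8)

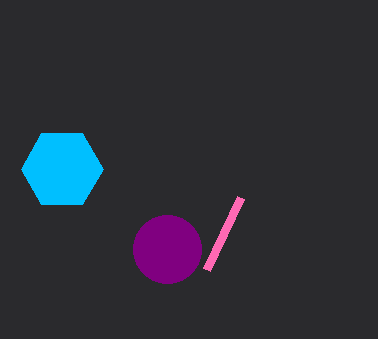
cx_1 = 167; cy_1 = 249; cx_2 = 62; cy_2 = 169; r_2 = 41; y1_3 = 197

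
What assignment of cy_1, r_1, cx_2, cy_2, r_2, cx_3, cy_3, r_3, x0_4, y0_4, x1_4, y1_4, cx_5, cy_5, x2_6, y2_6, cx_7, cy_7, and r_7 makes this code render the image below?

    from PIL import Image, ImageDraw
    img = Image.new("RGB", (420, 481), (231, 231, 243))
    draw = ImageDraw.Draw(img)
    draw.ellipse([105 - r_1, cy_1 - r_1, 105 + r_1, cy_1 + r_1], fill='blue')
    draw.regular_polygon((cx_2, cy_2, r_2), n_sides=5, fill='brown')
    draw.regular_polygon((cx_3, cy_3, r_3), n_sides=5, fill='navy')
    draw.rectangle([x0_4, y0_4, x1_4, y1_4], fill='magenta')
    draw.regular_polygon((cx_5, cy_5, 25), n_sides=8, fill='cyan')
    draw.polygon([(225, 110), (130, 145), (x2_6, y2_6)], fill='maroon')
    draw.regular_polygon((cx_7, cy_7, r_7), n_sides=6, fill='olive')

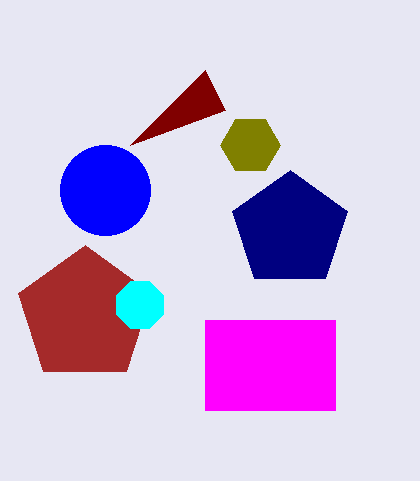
cy_1 = 190, r_1 = 45, cx_2 = 85, cy_2 = 315, r_2 = 70, cx_3 = 290, cy_3 = 230, r_3 = 60, x0_4 = 205, y0_4 = 320, x1_4 = 335, y1_4 = 410, cx_5 = 140, cy_5 = 305, x2_6 = 205, y2_6 = 70, cx_7 = 250, cy_7 = 145, r_7 = 30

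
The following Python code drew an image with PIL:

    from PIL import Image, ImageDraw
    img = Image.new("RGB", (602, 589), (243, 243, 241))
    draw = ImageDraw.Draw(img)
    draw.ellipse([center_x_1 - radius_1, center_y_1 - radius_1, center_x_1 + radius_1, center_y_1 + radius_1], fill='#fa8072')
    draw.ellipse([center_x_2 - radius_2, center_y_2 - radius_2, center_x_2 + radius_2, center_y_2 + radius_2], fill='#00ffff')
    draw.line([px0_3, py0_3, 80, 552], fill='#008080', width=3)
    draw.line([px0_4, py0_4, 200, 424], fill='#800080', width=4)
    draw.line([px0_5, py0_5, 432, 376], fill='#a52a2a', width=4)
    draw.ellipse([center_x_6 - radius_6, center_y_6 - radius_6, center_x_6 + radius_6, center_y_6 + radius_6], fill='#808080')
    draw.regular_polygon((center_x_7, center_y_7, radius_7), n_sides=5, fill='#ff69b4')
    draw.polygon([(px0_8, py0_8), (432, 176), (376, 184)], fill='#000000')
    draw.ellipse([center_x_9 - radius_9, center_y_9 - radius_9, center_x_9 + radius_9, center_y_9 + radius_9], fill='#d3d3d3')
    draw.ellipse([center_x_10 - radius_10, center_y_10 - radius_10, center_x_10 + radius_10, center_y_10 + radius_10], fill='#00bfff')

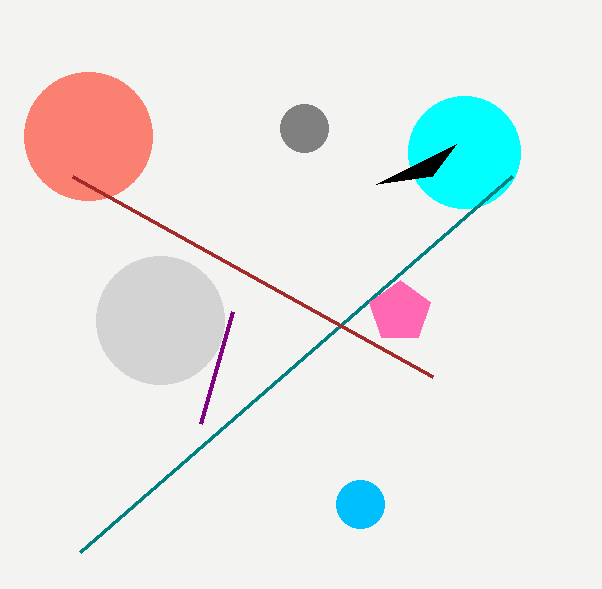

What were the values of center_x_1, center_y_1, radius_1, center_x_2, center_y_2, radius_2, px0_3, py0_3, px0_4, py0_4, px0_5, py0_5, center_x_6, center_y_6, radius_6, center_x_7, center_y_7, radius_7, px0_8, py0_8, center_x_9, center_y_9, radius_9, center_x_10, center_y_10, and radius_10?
center_x_1 = 88
center_y_1 = 136
radius_1 = 64
center_x_2 = 464
center_y_2 = 152
radius_2 = 56
px0_3 = 512
py0_3 = 176
px0_4 = 232
py0_4 = 312
px0_5 = 72
py0_5 = 176
center_x_6 = 304
center_y_6 = 128
radius_6 = 24
center_x_7 = 400
center_y_7 = 312
radius_7 = 32
px0_8 = 456
py0_8 = 144
center_x_9 = 160
center_y_9 = 320
radius_9 = 64
center_x_10 = 360
center_y_10 = 504
radius_10 = 24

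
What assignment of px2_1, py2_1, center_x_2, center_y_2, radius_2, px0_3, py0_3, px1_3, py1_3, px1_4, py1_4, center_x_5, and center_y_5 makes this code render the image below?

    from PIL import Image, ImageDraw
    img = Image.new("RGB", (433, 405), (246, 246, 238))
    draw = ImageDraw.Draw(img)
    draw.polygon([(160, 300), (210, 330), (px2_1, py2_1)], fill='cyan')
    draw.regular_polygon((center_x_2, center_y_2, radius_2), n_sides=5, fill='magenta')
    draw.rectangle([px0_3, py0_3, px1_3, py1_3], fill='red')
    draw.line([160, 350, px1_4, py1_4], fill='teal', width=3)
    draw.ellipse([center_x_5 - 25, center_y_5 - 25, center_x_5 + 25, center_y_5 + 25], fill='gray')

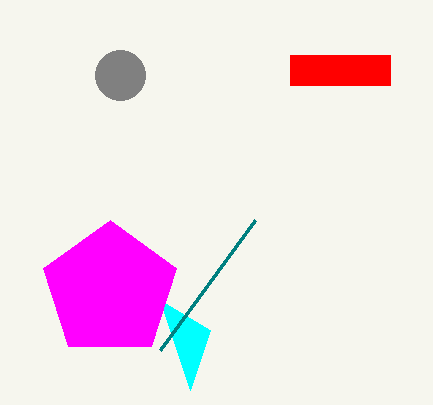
px2_1 = 190
py2_1 = 390
center_x_2 = 110
center_y_2 = 290
radius_2 = 70
px0_3 = 290
py0_3 = 55
px1_3 = 390
py1_3 = 85
px1_4 = 255
py1_4 = 220
center_x_5 = 120
center_y_5 = 75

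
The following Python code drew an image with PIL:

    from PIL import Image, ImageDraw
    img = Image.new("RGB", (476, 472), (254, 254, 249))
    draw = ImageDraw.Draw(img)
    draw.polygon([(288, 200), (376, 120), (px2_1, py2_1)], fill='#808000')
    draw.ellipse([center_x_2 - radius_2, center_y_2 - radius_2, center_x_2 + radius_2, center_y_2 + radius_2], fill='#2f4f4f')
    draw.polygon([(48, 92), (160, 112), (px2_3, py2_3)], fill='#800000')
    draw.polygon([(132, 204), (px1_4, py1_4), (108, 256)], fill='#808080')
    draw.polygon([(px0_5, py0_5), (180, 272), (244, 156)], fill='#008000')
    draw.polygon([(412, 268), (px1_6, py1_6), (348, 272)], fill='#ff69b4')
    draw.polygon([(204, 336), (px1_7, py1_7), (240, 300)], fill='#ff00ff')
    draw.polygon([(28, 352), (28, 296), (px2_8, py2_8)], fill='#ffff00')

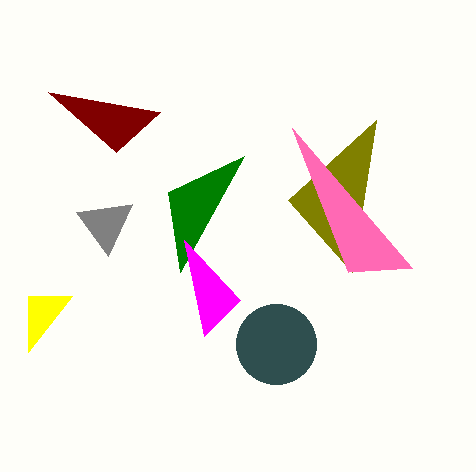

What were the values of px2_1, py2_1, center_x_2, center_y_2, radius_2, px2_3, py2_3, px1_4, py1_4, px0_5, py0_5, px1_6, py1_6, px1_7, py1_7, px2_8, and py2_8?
px2_1 = 352, py2_1 = 272, center_x_2 = 276, center_y_2 = 344, radius_2 = 40, px2_3 = 116, py2_3 = 152, px1_4 = 76, py1_4 = 212, px0_5 = 168, py0_5 = 192, px1_6 = 292, py1_6 = 128, px1_7 = 184, py1_7 = 240, px2_8 = 72, py2_8 = 296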